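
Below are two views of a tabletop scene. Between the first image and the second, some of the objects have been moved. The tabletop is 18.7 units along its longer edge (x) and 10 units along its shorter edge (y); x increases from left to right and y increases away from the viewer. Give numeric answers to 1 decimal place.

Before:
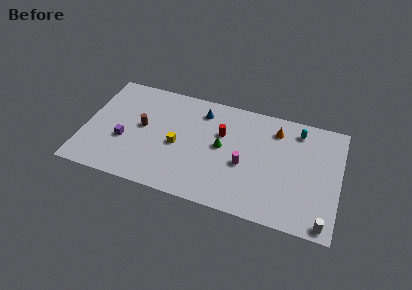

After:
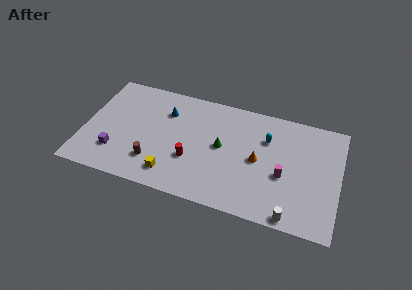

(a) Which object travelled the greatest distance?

the red cylinder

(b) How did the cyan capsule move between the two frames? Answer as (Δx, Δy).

(-2.2, -1.4)

From the two frames, the cyan capsule sits at roughly (15.5, 8.4) before and (13.3, 7.0) after.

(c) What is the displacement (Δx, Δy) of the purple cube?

(-0.5, -1.2)

The purple cube was at about (3.0, 3.8) and moved to about (2.5, 2.6).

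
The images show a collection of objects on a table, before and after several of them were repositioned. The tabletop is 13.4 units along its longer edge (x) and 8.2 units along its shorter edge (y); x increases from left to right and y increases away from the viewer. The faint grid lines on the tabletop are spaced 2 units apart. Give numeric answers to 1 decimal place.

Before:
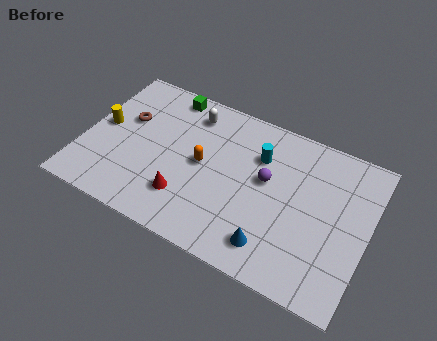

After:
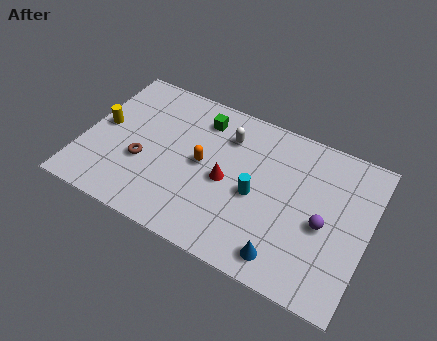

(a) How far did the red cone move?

2.4

The red cone was near (5.1, 2.1) before and (6.8, 3.8) after, so it travelled √(1.7² + 1.7²) ≈ 2.4 units.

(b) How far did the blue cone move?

0.7

The blue cone moved from about (9.3, 1.5) to (9.9, 1.2), a distance of √(0.6² + 0.3²) ≈ 0.7.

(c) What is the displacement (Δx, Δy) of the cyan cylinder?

(0.1, -2.1)

The cyan cylinder was at about (8.1, 5.8) and moved to about (8.2, 3.7).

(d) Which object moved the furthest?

the purple sphere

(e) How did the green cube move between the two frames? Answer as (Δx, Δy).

(1.7, -0.7)

From the two frames, the green cube sits at roughly (3.5, 7.3) before and (5.2, 6.6) after.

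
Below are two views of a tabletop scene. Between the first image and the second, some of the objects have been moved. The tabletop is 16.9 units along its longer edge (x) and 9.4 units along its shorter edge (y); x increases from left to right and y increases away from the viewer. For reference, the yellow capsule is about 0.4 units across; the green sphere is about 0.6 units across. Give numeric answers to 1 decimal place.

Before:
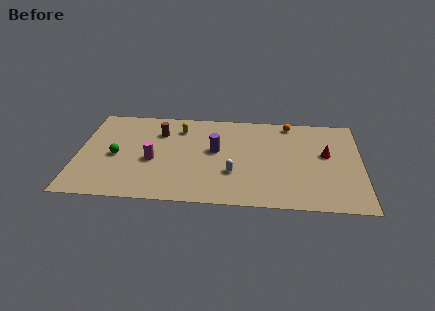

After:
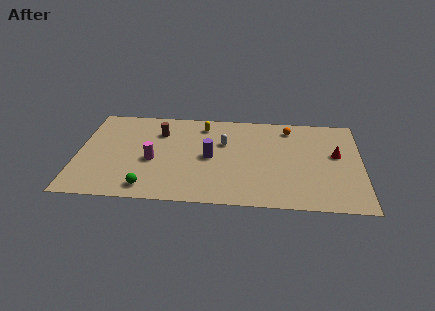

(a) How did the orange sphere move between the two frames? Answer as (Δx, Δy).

(0.0, -0.5)

From the two frames, the orange sphere sits at roughly (12.6, 8.4) before and (12.6, 7.9) after.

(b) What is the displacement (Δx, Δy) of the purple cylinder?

(-0.3, -0.7)

From the two frames, the purple cylinder sits at roughly (8.2, 5.3) before and (7.9, 4.6) after.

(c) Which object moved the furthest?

the green sphere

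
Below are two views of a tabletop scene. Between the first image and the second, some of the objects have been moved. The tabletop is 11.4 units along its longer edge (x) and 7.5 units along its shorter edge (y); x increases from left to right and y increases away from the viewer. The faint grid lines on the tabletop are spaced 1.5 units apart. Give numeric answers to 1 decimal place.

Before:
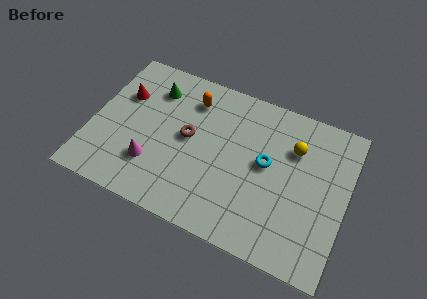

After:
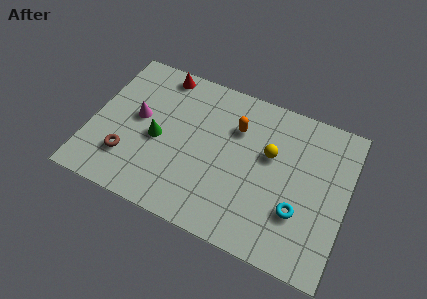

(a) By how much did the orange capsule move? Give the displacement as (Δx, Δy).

(2.1, -0.6)

The orange capsule was at about (4.2, 5.9) and moved to about (6.3, 5.3).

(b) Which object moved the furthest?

the brown torus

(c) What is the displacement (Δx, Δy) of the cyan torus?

(1.6, -1.7)

The cyan torus was at about (7.8, 4.1) and moved to about (9.4, 2.4).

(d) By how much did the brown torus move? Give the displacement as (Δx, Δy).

(-2.5, -2.0)

The brown torus started near (4.3, 4.0) and ended near (1.8, 2.0).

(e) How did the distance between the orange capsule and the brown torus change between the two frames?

+3.7

The distance was about 1.9 in the first image and 5.6 in the second, so they moved 3.7 units further apart.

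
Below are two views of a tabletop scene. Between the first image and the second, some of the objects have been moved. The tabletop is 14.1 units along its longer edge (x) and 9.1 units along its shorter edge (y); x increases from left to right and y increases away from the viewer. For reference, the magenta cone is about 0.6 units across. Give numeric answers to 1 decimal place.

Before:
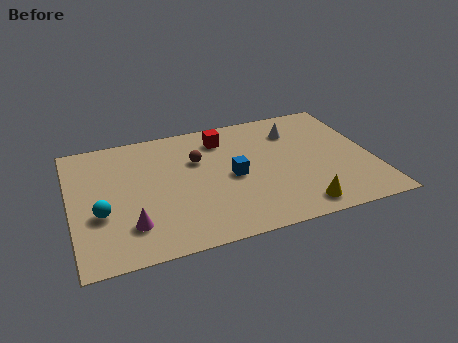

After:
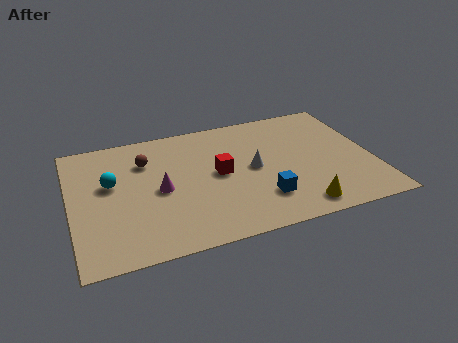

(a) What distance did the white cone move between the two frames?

3.2

From (10.7, 6.9) to (8.5, 4.6), the white cone covered √(2.2² + 2.3²) ≈ 3.2 units.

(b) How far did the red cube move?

2.6

From (7.3, 7.3) to (6.9, 4.7), the red cube covered √(0.4² + 2.6²) ≈ 2.6 units.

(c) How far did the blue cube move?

2.3

From (7.5, 4.3) to (8.7, 2.3), the blue cube covered √(1.2² + 2.0²) ≈ 2.3 units.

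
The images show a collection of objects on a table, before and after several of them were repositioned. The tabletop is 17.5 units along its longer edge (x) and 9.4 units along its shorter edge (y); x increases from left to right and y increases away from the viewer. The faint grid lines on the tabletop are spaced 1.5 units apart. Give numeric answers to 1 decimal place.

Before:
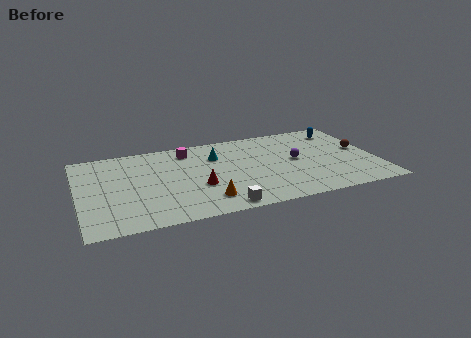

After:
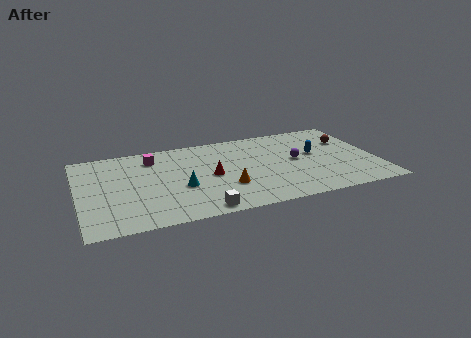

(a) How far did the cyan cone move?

3.8

The cyan cone was near (8.2, 6.7) before and (5.9, 3.7) after, so it travelled √(2.3² + 3.0²) ≈ 3.8 units.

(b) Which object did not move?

the purple sphere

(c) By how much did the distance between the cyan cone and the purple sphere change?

+2.1

They were about 4.9 units apart before and 7.0 after — 2.1 units further apart.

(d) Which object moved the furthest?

the cyan cone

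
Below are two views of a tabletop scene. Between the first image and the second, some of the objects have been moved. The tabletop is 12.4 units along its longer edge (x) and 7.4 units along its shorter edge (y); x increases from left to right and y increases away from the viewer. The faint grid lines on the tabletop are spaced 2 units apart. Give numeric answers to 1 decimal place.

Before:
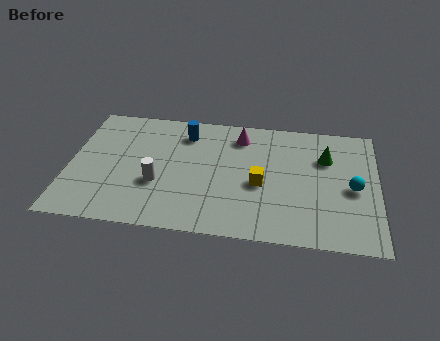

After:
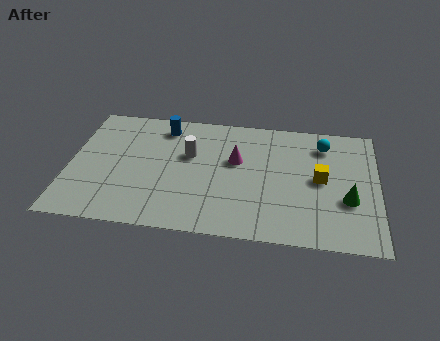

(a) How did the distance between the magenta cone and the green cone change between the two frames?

+1.2

Before: roughly 3.6 units apart; after: 4.8. That's 1.2 units further apart.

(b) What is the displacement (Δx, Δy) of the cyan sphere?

(-1.2, 2.5)

The cyan sphere started near (11.4, 3.4) and ended near (10.2, 5.9).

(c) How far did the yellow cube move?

2.5

The yellow cube moved from about (7.7, 3.2) to (10.1, 3.8), a distance of √(2.4² + 0.6²) ≈ 2.5.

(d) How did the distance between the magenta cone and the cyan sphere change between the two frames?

-1.5

The distance was about 5.3 in the first image and 3.8 in the second, so they moved 1.5 units closer together.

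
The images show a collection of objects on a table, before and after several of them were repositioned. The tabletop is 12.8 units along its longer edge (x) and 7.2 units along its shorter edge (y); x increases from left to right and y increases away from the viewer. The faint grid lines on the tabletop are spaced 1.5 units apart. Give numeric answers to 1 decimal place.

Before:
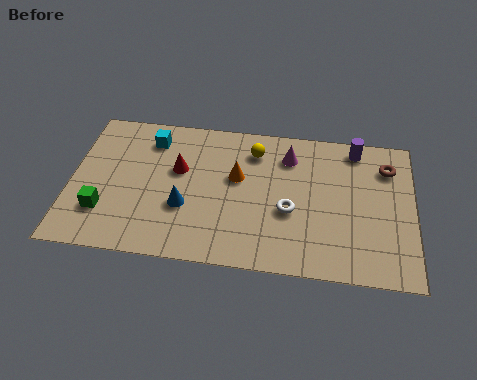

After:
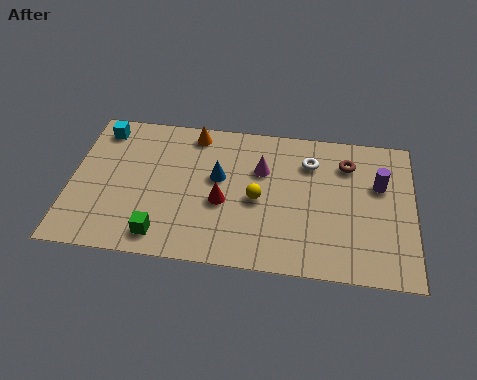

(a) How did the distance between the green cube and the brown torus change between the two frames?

-3.0

Before: roughly 11.1 units apart; after: 8.1. That's 3.0 units closer together.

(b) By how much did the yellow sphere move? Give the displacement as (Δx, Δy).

(0.2, -2.4)

The yellow sphere started near (6.8, 5.7) and ended near (7.0, 3.3).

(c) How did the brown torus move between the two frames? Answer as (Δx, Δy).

(-1.5, 0.0)

The brown torus started near (11.8, 5.5) and ended near (10.3, 5.5).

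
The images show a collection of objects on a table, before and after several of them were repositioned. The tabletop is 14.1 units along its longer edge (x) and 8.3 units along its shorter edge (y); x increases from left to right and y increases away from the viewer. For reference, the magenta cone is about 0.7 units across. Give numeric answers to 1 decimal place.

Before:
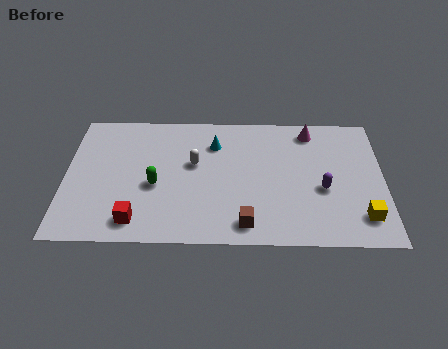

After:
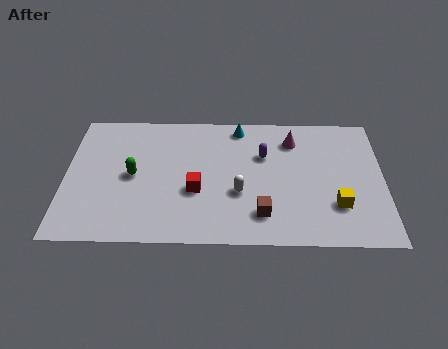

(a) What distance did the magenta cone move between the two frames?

1.0

From (10.9, 7.1) to (10.1, 6.5), the magenta cone covered √(0.8² + 0.6²) ≈ 1.0 units.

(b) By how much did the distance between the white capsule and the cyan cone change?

+2.6

Before: roughly 1.6 units apart; after: 4.2. That's 2.6 units further apart.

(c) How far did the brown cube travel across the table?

0.9

From (8.0, 1.2) to (8.7, 1.8), the brown cube covered √(0.7² + 0.6²) ≈ 0.9 units.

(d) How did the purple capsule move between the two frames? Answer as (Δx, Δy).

(-2.6, 2.1)

The purple capsule was at about (11.4, 3.4) and moved to about (8.8, 5.5).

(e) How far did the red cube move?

3.2

From (3.2, 1.3) to (5.8, 3.2), the red cube covered √(2.6² + 1.9²) ≈ 3.2 units.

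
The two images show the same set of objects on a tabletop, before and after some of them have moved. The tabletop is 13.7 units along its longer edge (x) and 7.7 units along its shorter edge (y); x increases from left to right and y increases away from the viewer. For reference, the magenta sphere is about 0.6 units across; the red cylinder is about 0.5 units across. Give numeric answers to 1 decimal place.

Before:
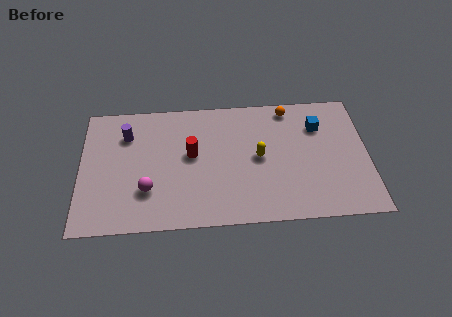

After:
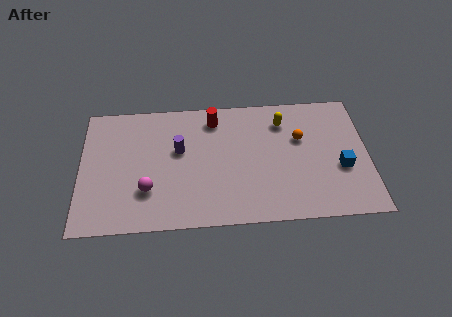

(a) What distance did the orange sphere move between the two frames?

2.0

The orange sphere was near (10.0, 6.8) before and (10.5, 4.9) after, so it travelled √(0.5² + 1.9²) ≈ 2.0 units.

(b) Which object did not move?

the magenta sphere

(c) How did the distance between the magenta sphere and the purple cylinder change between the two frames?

-0.8

They were about 3.5 units apart before and 2.7 after — 0.8 units closer together.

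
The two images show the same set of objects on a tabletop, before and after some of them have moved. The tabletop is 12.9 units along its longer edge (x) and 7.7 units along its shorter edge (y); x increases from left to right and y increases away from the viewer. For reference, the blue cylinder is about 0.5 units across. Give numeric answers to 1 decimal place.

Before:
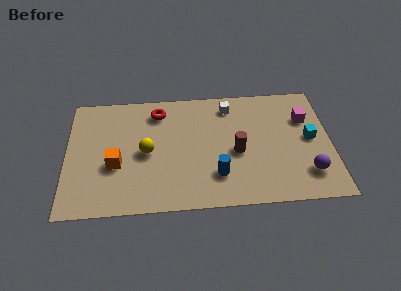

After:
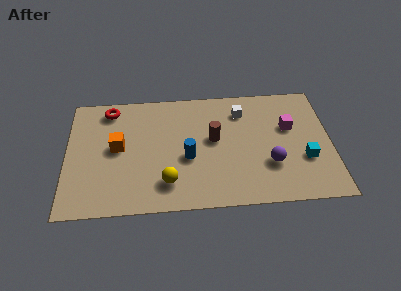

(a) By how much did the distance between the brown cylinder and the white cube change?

-0.8

They were about 3.0 units apart before and 2.2 after — 0.8 units closer together.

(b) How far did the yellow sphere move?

2.2

The yellow sphere was near (3.9, 3.7) before and (4.9, 1.7) after, so it travelled √(1.0² + 2.0²) ≈ 2.2 units.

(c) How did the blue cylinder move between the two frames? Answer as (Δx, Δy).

(-1.4, 1.2)

From the two frames, the blue cylinder sits at roughly (7.3, 2.0) before and (5.9, 3.2) after.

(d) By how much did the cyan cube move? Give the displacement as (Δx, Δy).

(-0.3, -1.3)

From the two frames, the cyan cube sits at roughly (11.9, 4.0) before and (11.6, 2.7) after.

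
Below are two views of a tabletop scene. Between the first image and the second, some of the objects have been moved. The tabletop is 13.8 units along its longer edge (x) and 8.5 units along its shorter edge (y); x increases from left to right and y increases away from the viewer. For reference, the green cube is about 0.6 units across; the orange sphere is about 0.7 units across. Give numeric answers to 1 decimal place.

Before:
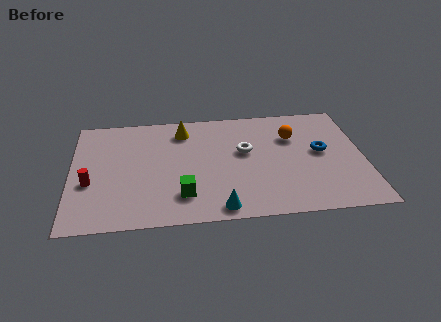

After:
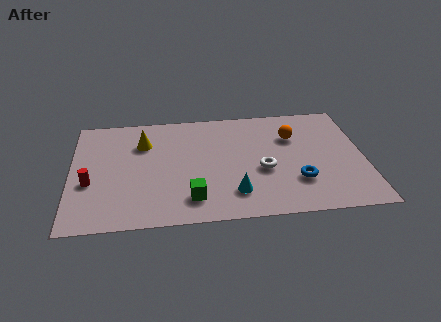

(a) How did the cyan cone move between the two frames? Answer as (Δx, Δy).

(0.7, 1.0)

From the two frames, the cyan cone sits at roughly (6.9, 0.9) before and (7.6, 1.9) after.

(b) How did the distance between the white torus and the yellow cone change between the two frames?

+2.7

They were about 3.5 units apart before and 6.2 after — 2.7 units further apart.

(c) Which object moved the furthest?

the blue torus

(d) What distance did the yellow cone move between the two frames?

2.1

The yellow cone moved from about (5.3, 6.9) to (3.4, 6.1), a distance of √(1.9² + 0.8²) ≈ 2.1.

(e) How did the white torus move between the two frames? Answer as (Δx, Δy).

(0.8, -1.5)

The white torus started near (8.2, 5.0) and ended near (9.0, 3.5).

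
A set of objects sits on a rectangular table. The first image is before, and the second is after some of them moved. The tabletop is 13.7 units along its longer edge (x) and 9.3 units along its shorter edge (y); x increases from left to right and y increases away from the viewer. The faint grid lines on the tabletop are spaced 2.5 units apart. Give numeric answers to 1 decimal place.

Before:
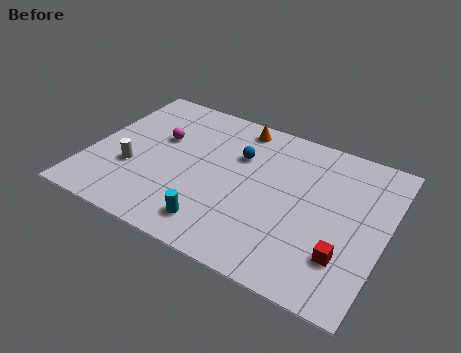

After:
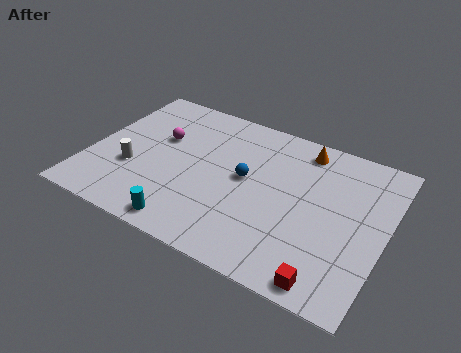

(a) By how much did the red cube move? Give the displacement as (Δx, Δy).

(-0.5, -1.6)

The red cube started near (12.1, 2.5) and ended near (11.6, 0.9).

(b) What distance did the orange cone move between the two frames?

3.1

From (6.4, 8.2) to (9.5, 8.0), the orange cone covered √(3.1² + 0.2²) ≈ 3.1 units.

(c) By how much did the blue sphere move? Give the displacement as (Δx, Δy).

(0.5, -1.3)

The blue sphere started near (6.7, 6.3) and ended near (7.2, 5.0).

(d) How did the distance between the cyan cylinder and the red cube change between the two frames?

+0.6

Before: roughly 5.9 units apart; after: 6.5. That's 0.6 units further apart.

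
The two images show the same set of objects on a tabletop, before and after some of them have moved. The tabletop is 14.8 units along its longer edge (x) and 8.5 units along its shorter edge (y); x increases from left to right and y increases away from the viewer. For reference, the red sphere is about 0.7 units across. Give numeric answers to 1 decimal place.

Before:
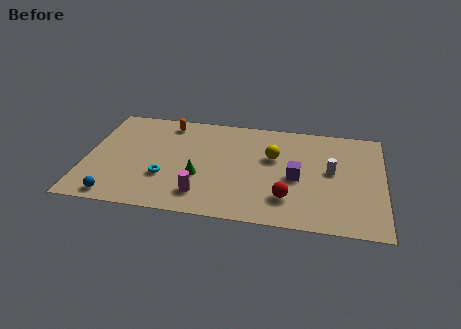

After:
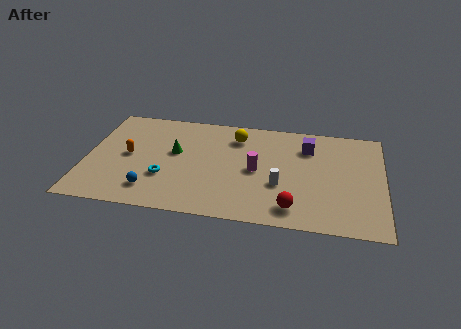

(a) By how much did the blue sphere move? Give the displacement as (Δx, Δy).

(1.7, 0.8)

From the two frames, the blue sphere sits at roughly (1.7, 0.9) before and (3.4, 1.7) after.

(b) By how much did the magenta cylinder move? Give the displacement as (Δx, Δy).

(2.6, 2.4)

The magenta cylinder was at about (5.9, 1.7) and moved to about (8.5, 4.1).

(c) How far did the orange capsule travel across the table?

3.5

The orange capsule was near (3.9, 7.3) before and (2.1, 4.3) after, so it travelled √(1.8² + 3.0²) ≈ 3.5 units.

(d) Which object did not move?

the cyan torus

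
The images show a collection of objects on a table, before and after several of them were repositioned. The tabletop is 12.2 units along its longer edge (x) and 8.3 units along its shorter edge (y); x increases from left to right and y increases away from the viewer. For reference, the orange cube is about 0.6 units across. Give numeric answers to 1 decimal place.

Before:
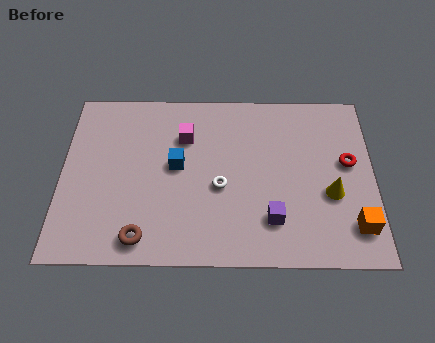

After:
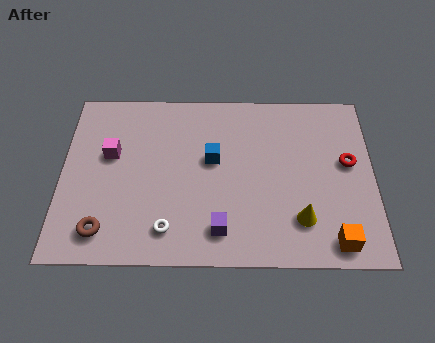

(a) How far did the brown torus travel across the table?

1.5

The brown torus was near (3.2, 1.1) before and (1.7, 1.4) after, so it travelled √(1.5² + 0.3²) ≈ 1.5 units.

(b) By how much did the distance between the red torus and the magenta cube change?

+2.8

They were about 6.5 units apart before and 9.3 after — 2.8 units further apart.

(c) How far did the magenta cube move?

3.0

From (4.8, 5.9) to (1.9, 5.0), the magenta cube covered √(2.9² + 0.9²) ≈ 3.0 units.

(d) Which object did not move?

the red torus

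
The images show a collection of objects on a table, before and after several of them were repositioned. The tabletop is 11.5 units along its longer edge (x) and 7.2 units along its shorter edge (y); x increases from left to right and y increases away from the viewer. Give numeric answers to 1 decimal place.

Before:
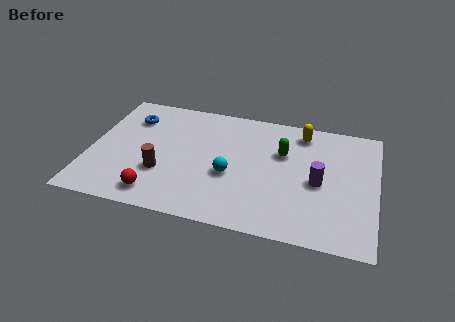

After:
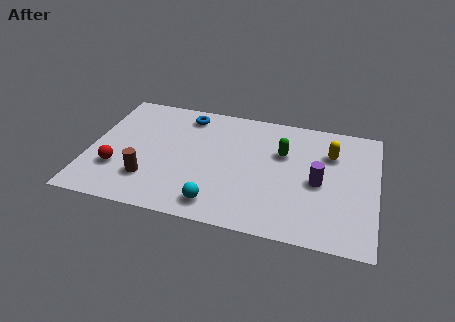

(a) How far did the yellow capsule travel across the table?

1.6

The yellow capsule moved from about (8.4, 6.1) to (9.6, 5.1), a distance of √(1.2² + 1.0²) ≈ 1.6.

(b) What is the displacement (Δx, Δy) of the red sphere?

(-1.7, 1.1)

The red sphere was at about (2.9, 1.1) and moved to about (1.2, 2.2).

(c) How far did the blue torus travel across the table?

2.3

The blue torus moved from about (1.5, 5.4) to (3.7, 6.1), a distance of √(2.2² + 0.7²) ≈ 2.3.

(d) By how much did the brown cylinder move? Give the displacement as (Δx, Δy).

(-0.5, -0.5)

From the two frames, the brown cylinder sits at roughly (3.0, 2.4) before and (2.5, 1.9) after.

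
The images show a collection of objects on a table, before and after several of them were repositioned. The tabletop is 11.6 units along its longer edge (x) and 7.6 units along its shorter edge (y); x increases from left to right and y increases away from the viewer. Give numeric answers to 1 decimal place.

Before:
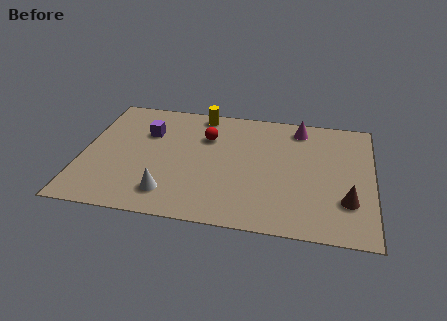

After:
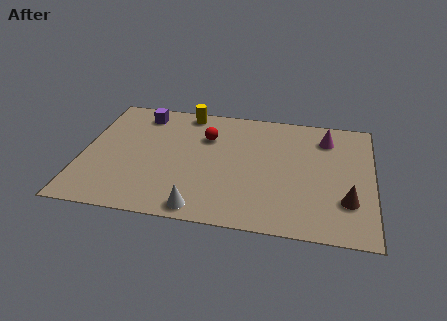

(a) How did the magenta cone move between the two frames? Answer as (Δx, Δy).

(1.1, -0.5)

The magenta cone was at about (8.6, 6.5) and moved to about (9.7, 6.0).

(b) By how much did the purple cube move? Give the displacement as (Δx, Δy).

(-0.3, 1.2)

The purple cube started near (2.5, 5.2) and ended near (2.2, 6.4).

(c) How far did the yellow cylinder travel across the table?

0.6

From (4.6, 6.8) to (4.0, 6.8), the yellow cylinder covered √(0.6² + 0.0²) ≈ 0.6 units.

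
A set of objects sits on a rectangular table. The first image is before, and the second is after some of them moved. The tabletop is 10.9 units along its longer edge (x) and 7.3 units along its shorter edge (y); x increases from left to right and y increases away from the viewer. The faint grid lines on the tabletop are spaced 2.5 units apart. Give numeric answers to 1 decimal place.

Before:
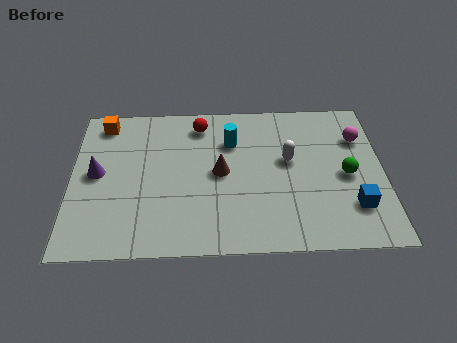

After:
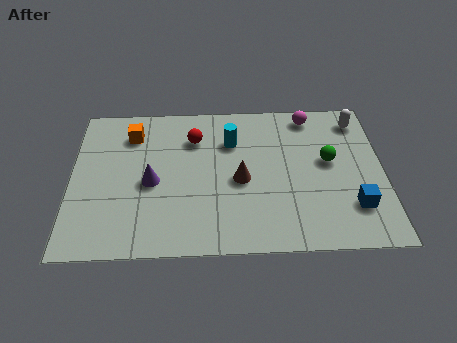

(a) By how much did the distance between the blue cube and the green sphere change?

+0.8

They were about 1.5 units apart before and 2.3 after — 0.8 units further apart.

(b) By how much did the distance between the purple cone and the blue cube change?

-2.0

They were about 9.1 units apart before and 7.1 after — 2.0 units closer together.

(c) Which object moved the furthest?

the white capsule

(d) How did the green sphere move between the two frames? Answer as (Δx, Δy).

(-0.6, 0.7)

The green sphere started near (9.6, 3.4) and ended near (9.0, 4.1).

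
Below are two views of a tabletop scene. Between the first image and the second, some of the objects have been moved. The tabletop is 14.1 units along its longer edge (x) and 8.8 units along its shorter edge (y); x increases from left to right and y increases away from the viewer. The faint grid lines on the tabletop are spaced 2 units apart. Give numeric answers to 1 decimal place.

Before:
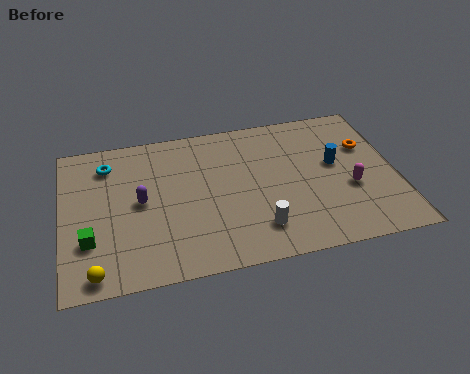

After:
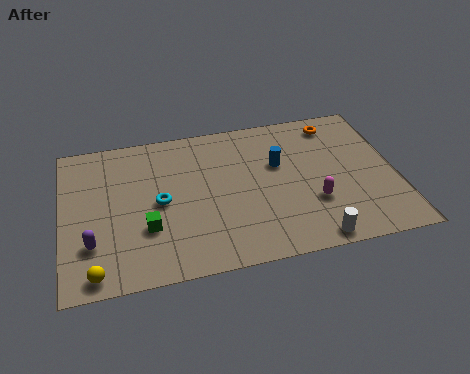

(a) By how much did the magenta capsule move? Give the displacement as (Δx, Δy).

(-1.6, -0.5)

The magenta capsule started near (12.1, 3.4) and ended near (10.5, 2.9).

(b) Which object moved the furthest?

the cyan torus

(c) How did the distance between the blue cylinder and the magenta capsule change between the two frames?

+1.2

Before: roughly 1.7 units apart; after: 2.9. That's 1.2 units further apart.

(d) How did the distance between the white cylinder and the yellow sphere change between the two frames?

+2.1

Before: roughly 6.9 units apart; after: 9.0. That's 2.1 units further apart.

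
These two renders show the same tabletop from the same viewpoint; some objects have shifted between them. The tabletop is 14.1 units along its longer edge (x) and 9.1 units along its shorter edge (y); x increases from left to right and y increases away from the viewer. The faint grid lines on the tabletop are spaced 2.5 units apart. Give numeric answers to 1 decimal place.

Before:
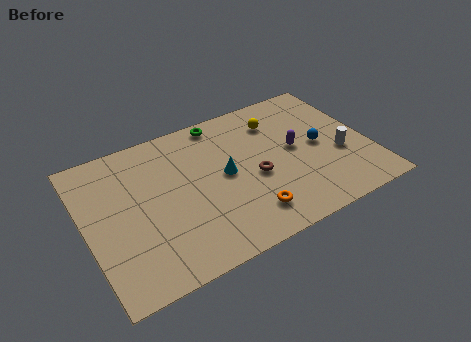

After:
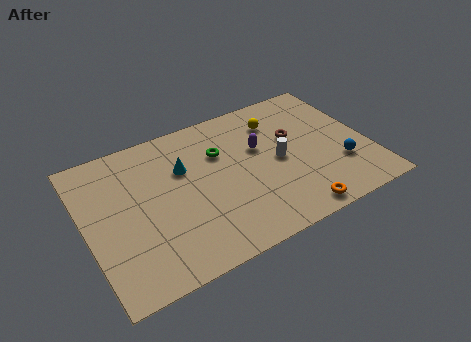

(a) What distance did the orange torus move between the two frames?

2.4

The orange torus was near (7.6, 1.8) before and (9.8, 0.9) after, so it travelled √(2.2² + 0.9²) ≈ 2.4 units.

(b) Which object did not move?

the yellow sphere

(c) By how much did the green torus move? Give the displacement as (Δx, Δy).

(-0.3, -2.0)

From the two frames, the green torus sits at roughly (7.2, 8.2) before and (6.9, 6.2) after.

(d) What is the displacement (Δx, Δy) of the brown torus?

(2.3, 1.7)

The brown torus was at about (8.3, 3.9) and moved to about (10.6, 5.6).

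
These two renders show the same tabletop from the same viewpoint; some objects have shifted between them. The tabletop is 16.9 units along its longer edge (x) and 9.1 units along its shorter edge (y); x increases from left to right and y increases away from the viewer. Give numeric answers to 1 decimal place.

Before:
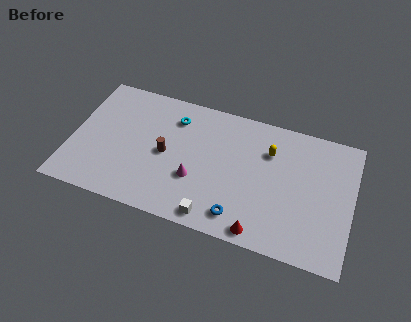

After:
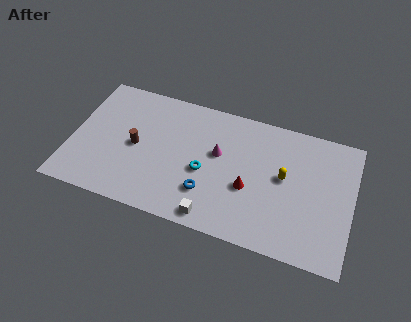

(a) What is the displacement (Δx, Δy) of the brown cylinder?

(-1.8, 0.0)

The brown cylinder started near (5.7, 4.4) and ended near (3.9, 4.4).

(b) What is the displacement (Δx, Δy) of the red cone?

(-0.9, 2.7)

From the two frames, the red cone sits at roughly (11.7, 0.9) before and (10.8, 3.6) after.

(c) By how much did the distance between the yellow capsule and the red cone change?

-3.2

They were about 5.6 units apart before and 2.4 after — 3.2 units closer together.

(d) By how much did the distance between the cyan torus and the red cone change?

-5.7

The distance was about 8.4 in the first image and 2.7 in the second, so they moved 5.7 units closer together.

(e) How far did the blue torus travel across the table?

2.2

From (10.4, 1.5) to (8.4, 2.5), the blue torus covered √(2.0² + 1.0²) ≈ 2.2 units.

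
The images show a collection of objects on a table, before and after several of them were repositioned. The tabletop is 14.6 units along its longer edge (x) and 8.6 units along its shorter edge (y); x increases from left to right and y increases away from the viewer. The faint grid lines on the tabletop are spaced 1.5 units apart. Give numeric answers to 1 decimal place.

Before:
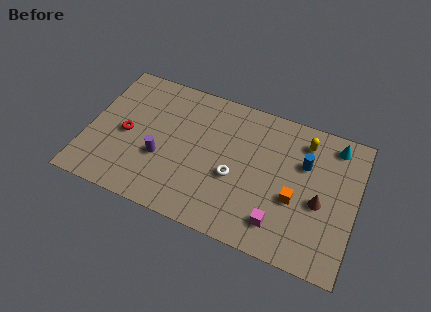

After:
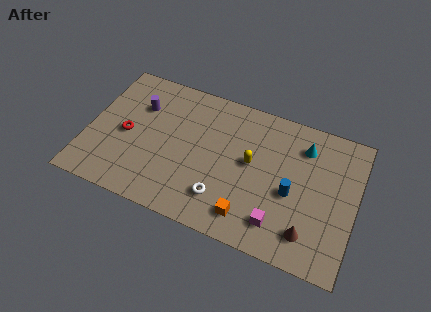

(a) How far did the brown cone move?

2.0

From (12.7, 3.7) to (12.3, 1.7), the brown cone covered √(0.4² + 2.0²) ≈ 2.0 units.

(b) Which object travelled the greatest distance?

the yellow capsule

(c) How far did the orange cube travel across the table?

3.0

The orange cube was near (11.4, 3.4) before and (9.1, 1.5) after, so it travelled √(2.3² + 1.9²) ≈ 3.0 units.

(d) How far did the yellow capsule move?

3.5

From (11.6, 7.0) to (8.9, 4.7), the yellow capsule covered √(2.7² + 2.3²) ≈ 3.5 units.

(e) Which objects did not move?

the magenta cube and the red torus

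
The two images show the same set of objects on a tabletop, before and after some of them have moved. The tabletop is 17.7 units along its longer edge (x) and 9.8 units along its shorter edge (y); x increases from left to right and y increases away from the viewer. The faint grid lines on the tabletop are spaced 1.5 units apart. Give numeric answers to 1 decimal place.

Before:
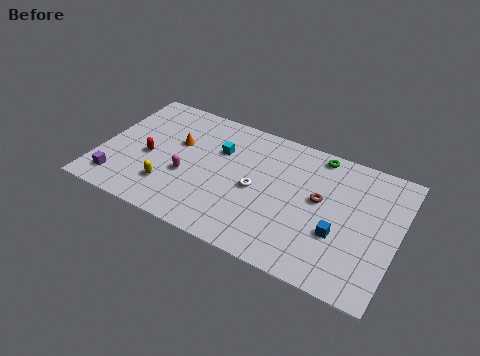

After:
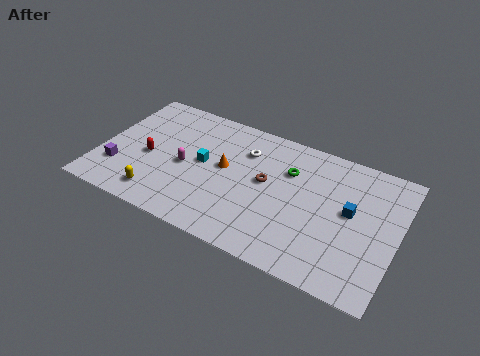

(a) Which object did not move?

the red capsule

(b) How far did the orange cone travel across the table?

3.1

From (4.4, 6.1) to (7.4, 5.4), the orange cone covered √(3.0² + 0.7²) ≈ 3.1 units.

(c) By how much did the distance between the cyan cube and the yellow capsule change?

-0.6

They were about 4.8 units apart before and 4.2 after — 0.6 units closer together.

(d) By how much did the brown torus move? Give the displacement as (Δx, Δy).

(-3.2, -0.1)

From the two frames, the brown torus sits at roughly (13.1, 5.5) before and (9.9, 5.4) after.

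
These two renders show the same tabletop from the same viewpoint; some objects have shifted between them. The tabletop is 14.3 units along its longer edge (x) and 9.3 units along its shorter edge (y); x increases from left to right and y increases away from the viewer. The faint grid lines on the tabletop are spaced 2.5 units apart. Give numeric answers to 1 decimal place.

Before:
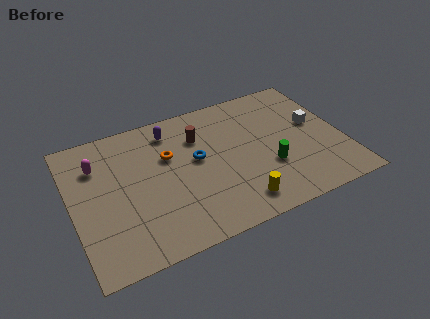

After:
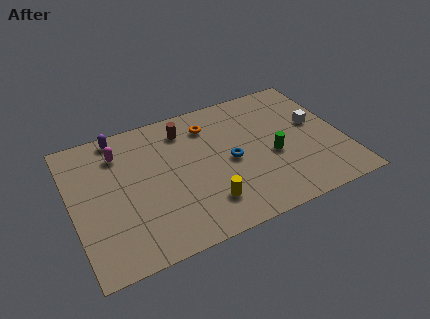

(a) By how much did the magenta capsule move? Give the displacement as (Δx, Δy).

(1.2, 0.4)

From the two frames, the magenta capsule sits at roughly (1.5, 6.8) before and (2.7, 7.2) after.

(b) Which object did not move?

the white cube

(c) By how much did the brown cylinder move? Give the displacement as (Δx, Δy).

(-0.7, 0.8)

From the two frames, the brown cylinder sits at roughly (6.9, 6.7) before and (6.2, 7.5) after.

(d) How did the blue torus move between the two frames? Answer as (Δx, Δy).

(1.7, -0.8)

From the two frames, the blue torus sits at roughly (6.6, 5.2) before and (8.3, 4.4) after.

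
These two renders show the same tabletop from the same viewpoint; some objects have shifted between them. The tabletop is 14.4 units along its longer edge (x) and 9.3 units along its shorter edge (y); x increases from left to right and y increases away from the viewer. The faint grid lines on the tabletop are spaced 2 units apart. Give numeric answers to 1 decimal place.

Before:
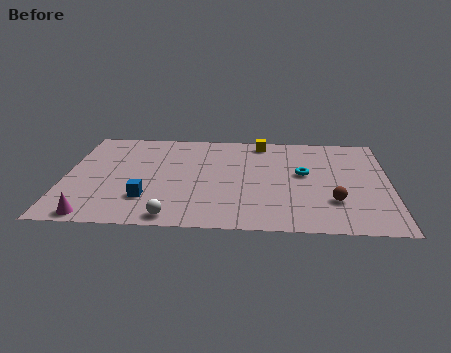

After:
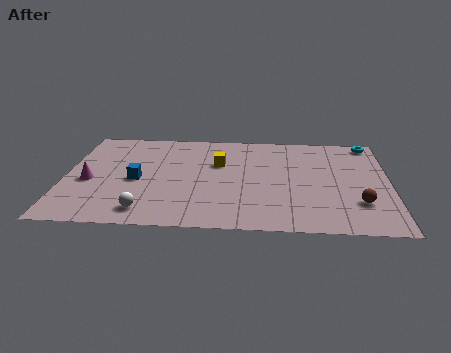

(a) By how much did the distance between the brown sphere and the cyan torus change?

+3.0

They were about 2.8 units apart before and 5.8 after — 3.0 units further apart.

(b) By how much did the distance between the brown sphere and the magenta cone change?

+1.4

Before: roughly 10.6 units apart; after: 12.0. That's 1.4 units further apart.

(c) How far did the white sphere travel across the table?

1.3

From (4.9, 0.9) to (3.7, 1.4), the white sphere covered √(1.2² + 0.5²) ≈ 1.3 units.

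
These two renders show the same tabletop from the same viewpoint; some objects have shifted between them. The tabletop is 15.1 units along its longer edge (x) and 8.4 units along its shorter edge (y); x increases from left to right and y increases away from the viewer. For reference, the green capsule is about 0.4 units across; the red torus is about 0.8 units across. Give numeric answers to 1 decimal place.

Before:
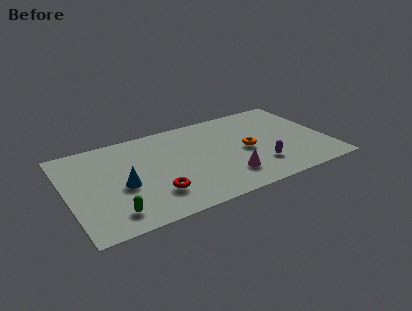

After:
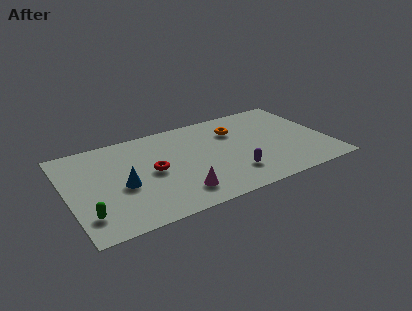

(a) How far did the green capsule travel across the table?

1.5

The green capsule moved from about (2.3, 1.5) to (0.9, 1.9), a distance of √(1.4² + 0.4²) ≈ 1.5.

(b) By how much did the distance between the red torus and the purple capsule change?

-1.2

The distance was about 6.1 in the first image and 4.9 in the second, so they moved 1.2 units closer together.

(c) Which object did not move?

the blue cone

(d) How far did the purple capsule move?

1.6

From (10.9, 2.2) to (9.3, 2.1), the purple capsule covered √(1.6² + 0.1²) ≈ 1.6 units.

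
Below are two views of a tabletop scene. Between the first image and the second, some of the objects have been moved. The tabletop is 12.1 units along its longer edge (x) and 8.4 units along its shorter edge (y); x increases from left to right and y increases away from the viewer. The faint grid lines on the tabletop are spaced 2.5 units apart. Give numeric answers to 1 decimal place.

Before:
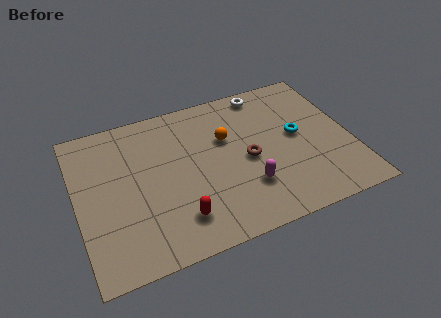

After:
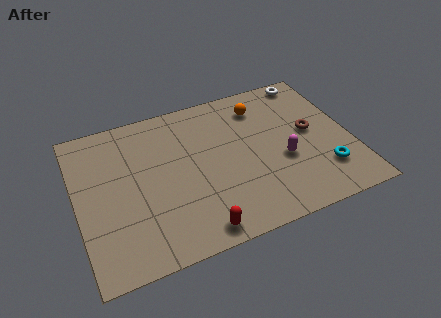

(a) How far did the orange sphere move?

2.1

The orange sphere was near (6.7, 5.4) before and (8.4, 6.7) after, so it travelled √(1.7² + 1.3²) ≈ 2.1 units.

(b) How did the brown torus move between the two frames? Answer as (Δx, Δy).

(2.9, 0.6)

The brown torus started near (7.5, 3.9) and ended near (10.4, 4.5).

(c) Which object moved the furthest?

the brown torus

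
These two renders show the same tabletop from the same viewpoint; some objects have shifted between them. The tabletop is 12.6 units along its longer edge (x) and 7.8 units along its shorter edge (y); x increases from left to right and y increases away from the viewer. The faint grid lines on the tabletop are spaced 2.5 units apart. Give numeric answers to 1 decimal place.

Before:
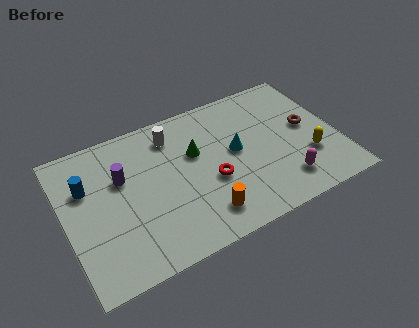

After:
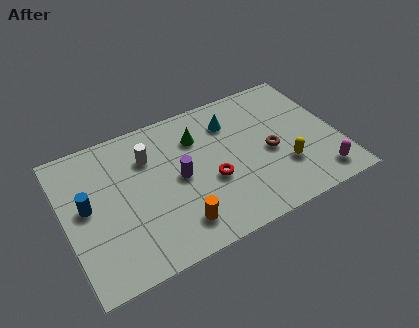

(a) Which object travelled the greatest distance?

the purple cylinder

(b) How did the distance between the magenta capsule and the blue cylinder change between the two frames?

+1.4

They were about 9.4 units apart before and 10.8 after — 1.4 units further apart.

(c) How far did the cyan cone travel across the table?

1.7

The cyan cone moved from about (7.9, 4.2) to (7.9, 5.9), a distance of √(0.0² + 1.7²) ≈ 1.7.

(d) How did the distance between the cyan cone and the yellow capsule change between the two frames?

+0.4

Before: roughly 3.6 units apart; after: 4.0. That's 0.4 units further apart.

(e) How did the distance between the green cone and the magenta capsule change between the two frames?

+1.8

The distance was about 5.0 in the first image and 6.8 in the second, so they moved 1.8 units further apart.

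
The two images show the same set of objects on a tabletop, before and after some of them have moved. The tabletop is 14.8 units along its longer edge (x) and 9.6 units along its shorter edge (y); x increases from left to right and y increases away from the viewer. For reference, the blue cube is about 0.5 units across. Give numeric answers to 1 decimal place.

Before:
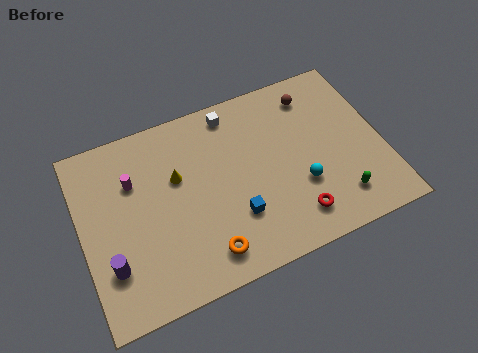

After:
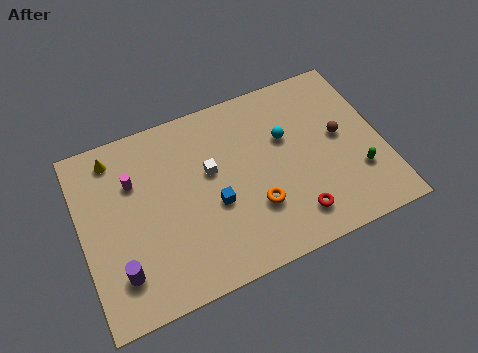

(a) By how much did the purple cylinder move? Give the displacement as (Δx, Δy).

(0.4, -0.5)

The purple cylinder was at about (1.2, 2.7) and moved to about (1.6, 2.2).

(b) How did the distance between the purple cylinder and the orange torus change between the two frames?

+2.1

The distance was about 4.6 in the first image and 6.7 in the second, so they moved 2.1 units further apart.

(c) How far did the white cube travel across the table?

3.0

The white cube was near (7.8, 8.4) before and (6.4, 5.7) after, so it travelled √(1.4² + 2.7²) ≈ 3.0 units.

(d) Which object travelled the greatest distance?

the yellow cone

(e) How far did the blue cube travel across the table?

1.3

From (7.3, 2.9) to (6.4, 3.9), the blue cube covered √(0.9² + 1.0²) ≈ 1.3 units.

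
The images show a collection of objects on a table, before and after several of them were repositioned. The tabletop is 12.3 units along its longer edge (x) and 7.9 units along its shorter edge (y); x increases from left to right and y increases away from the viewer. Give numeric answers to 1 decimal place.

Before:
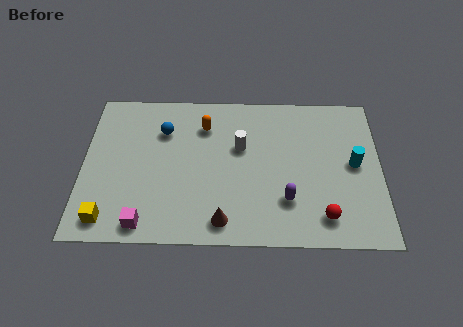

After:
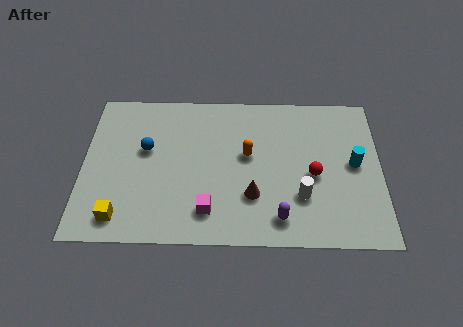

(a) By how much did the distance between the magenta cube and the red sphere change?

-2.6

Before: roughly 7.3 units apart; after: 4.7. That's 2.6 units closer together.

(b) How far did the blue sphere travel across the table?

1.2

From (3.3, 5.7) to (2.6, 4.7), the blue sphere covered √(0.7² + 1.0²) ≈ 1.2 units.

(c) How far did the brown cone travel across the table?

1.8

The brown cone was near (5.8, 1.1) before and (7.0, 2.4) after, so it travelled √(1.2² + 1.3²) ≈ 1.8 units.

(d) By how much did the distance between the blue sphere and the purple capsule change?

+0.3

The distance was about 6.2 in the first image and 6.5 in the second, so they moved 0.3 units further apart.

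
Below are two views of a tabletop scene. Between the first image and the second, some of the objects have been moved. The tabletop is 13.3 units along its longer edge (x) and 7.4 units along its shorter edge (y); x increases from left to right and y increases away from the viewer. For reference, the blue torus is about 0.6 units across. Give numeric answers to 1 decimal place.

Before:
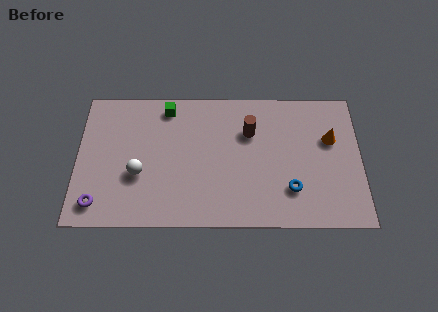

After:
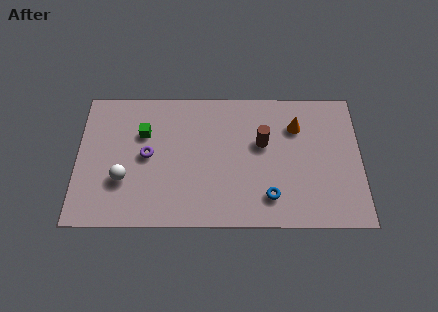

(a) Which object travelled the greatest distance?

the purple torus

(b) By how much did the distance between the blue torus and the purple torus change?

-2.9

Before: roughly 9.0 units apart; after: 6.1. That's 2.9 units closer together.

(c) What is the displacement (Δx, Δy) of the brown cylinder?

(0.6, -0.6)

The brown cylinder started near (8.1, 5.1) and ended near (8.7, 4.5).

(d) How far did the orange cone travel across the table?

1.7

The orange cone moved from about (11.9, 4.7) to (10.3, 5.4), a distance of √(1.6² + 0.7²) ≈ 1.7.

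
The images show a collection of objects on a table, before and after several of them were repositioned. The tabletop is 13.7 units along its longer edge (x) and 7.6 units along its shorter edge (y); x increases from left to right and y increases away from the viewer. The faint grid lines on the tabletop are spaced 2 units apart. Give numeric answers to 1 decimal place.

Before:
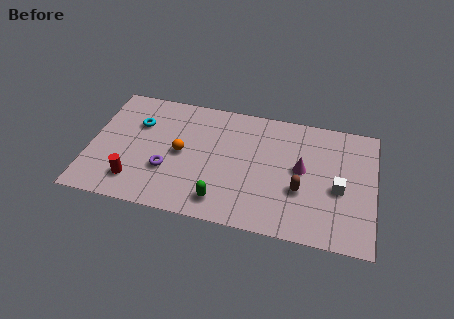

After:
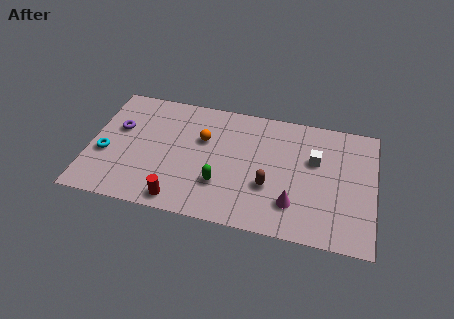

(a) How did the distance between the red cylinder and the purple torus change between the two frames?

+3.2

They were about 1.8 units apart before and 5.0 after — 3.2 units further apart.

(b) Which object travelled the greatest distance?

the purple torus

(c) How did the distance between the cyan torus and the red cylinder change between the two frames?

+0.7

Before: roughly 3.6 units apart; after: 4.3. That's 0.7 units further apart.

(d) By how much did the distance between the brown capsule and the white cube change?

+1.1

The distance was about 1.9 in the first image and 3.0 in the second, so they moved 1.1 units further apart.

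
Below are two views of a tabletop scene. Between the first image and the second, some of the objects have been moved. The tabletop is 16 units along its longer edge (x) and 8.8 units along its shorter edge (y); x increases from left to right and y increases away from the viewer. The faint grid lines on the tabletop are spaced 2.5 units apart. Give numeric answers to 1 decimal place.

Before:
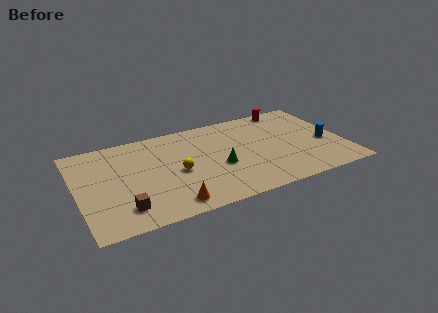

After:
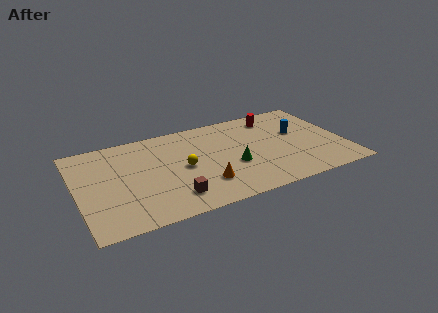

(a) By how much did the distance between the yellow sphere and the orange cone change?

-0.7

The distance was about 2.9 in the first image and 2.2 in the second, so they moved 0.7 units closer together.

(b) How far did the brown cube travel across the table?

2.9

The brown cube was near (2.5, 1.8) before and (5.4, 1.8) after, so it travelled √(2.9² + 0.0²) ≈ 2.9 units.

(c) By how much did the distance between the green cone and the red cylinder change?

-1.6

Before: roughly 6.5 units apart; after: 4.9. That's 1.6 units closer together.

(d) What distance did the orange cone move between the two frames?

2.4

From (5.2, 1.2) to (7.3, 2.3), the orange cone covered √(2.1² + 1.1²) ≈ 2.4 units.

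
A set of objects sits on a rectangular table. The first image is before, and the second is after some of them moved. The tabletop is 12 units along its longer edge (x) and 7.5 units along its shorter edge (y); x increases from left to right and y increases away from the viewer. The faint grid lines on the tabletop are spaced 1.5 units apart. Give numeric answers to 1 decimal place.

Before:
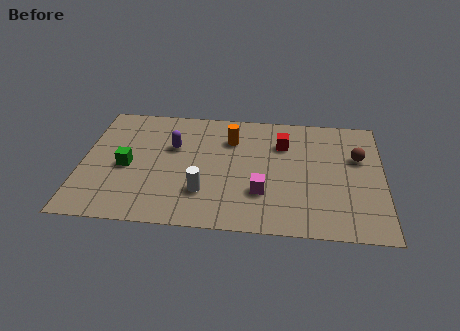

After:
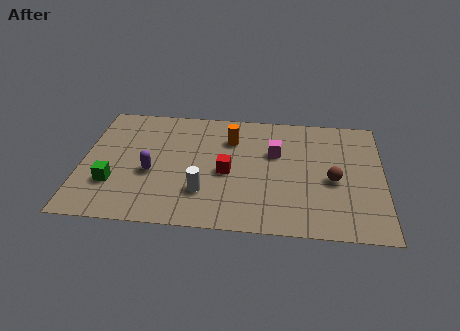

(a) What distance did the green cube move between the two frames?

1.2

The green cube moved from about (1.8, 3.4) to (1.3, 2.3), a distance of √(0.5² + 1.1²) ≈ 1.2.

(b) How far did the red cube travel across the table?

3.0

From (8.0, 5.4) to (5.8, 3.4), the red cube covered √(2.2² + 2.0²) ≈ 3.0 units.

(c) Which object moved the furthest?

the red cube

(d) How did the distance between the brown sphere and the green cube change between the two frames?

-0.5

Before: roughly 9.3 units apart; after: 8.8. That's 0.5 units closer together.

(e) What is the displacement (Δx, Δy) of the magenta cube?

(0.5, 2.5)

The magenta cube started near (7.2, 2.3) and ended near (7.7, 4.8).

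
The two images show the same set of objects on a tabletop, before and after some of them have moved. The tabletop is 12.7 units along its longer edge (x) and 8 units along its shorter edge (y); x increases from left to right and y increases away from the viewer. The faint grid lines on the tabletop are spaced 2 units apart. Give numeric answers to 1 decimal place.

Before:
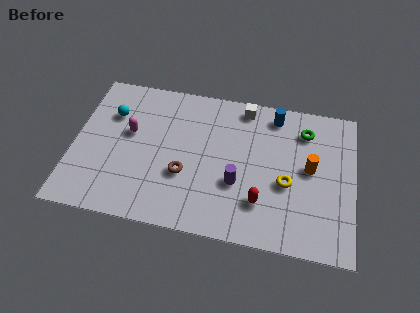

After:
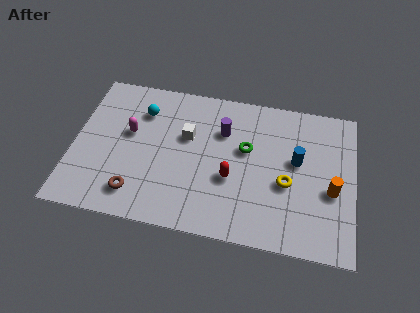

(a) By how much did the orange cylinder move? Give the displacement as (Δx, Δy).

(1.0, -1.0)

The orange cylinder started near (10.7, 4.3) and ended near (11.7, 3.3).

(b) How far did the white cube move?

3.3

The white cube moved from about (7.6, 7.1) to (5.1, 5.0), a distance of √(2.5² + 2.1²) ≈ 3.3.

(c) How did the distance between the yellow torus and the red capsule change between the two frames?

+0.9

Before: roughly 1.6 units apart; after: 2.5. That's 0.9 units further apart.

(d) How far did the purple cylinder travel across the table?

2.8

The purple cylinder moved from about (7.5, 2.9) to (6.7, 5.6), a distance of √(0.8² + 2.7²) ≈ 2.8.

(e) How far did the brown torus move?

2.5

The brown torus was near (5.1, 2.9) before and (3.0, 1.5) after, so it travelled √(2.1² + 1.4²) ≈ 2.5 units.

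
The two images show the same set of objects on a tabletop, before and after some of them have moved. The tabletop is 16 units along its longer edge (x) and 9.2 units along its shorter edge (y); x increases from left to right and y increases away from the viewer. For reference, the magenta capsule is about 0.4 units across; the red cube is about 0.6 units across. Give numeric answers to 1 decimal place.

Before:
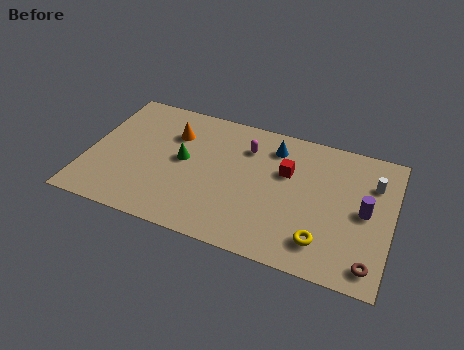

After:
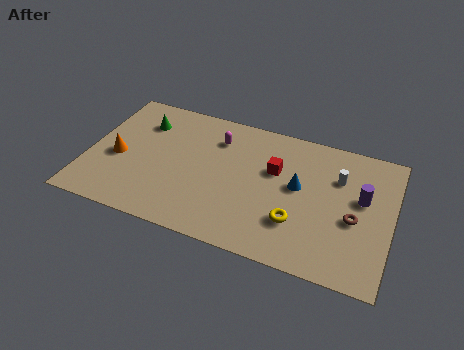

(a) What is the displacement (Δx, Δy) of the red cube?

(-0.6, -0.1)

From the two frames, the red cube sits at roughly (10.4, 5.9) before and (9.8, 5.8) after.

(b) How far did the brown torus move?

2.8

From (15.1, 1.3) to (14.1, 3.9), the brown torus covered √(1.0² + 2.6²) ≈ 2.8 units.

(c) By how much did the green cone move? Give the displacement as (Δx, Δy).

(-2.4, 2.0)

The green cone was at about (5.0, 4.9) and moved to about (2.6, 6.9).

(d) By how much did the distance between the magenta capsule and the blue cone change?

+3.4

Before: roughly 1.5 units apart; after: 4.9. That's 3.4 units further apart.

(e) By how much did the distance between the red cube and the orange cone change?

+2.3

They were about 6.1 units apart before and 8.4 after — 2.3 units further apart.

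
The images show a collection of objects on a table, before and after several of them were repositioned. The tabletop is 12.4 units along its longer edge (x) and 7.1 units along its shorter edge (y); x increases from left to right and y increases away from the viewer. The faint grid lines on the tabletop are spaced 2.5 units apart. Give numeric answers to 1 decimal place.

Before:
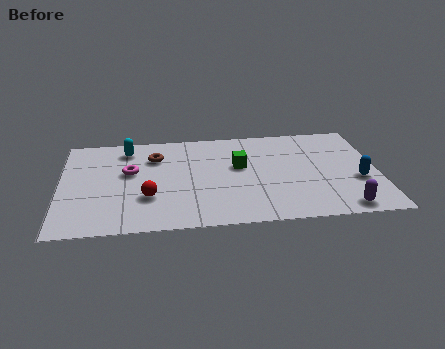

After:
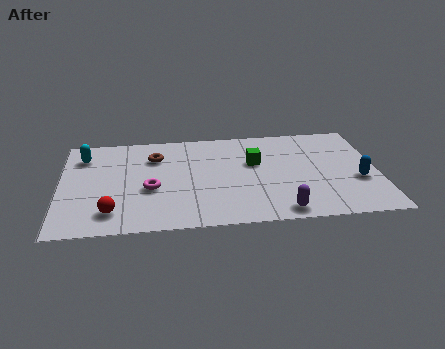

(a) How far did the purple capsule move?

2.4

The purple capsule was near (10.9, 0.8) before and (8.5, 0.8) after, so it travelled √(2.4² + 0.0²) ≈ 2.4 units.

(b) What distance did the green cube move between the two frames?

0.6

The green cube moved from about (7.0, 4.2) to (7.6, 4.4), a distance of √(0.6² + 0.2²) ≈ 0.6.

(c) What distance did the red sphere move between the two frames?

1.7

From (3.4, 2.3) to (2.0, 1.4), the red sphere covered √(1.4² + 0.9²) ≈ 1.7 units.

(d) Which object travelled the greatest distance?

the purple capsule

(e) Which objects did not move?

the brown torus and the blue capsule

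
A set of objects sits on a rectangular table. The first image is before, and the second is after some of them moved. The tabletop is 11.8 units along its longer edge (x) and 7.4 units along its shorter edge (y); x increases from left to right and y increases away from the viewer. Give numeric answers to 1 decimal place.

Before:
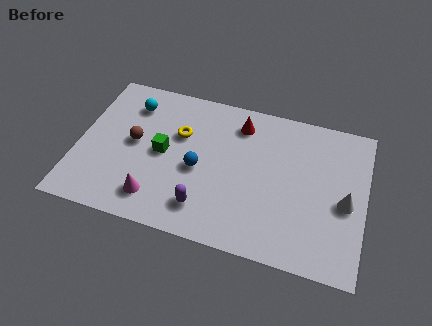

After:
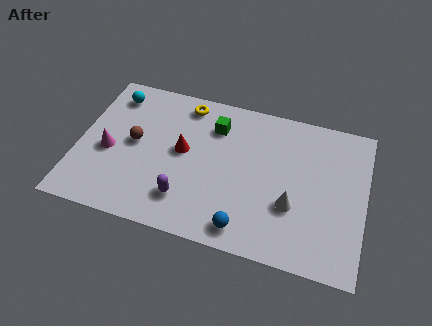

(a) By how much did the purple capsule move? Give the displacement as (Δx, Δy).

(-0.8, 0.2)

The purple capsule was at about (5.4, 1.5) and moved to about (4.6, 1.7).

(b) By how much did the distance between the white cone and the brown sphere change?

-2.0

They were about 8.7 units apart before and 6.7 after — 2.0 units closer together.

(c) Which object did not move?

the brown sphere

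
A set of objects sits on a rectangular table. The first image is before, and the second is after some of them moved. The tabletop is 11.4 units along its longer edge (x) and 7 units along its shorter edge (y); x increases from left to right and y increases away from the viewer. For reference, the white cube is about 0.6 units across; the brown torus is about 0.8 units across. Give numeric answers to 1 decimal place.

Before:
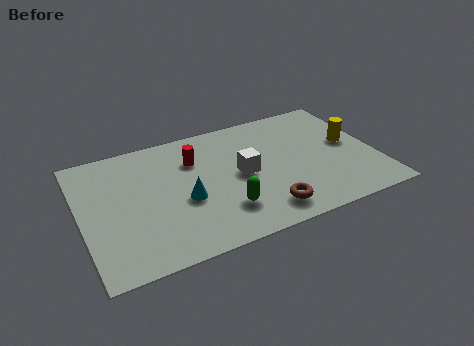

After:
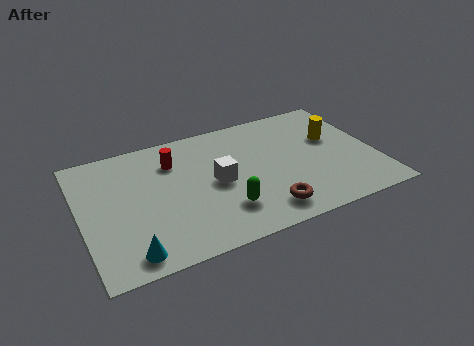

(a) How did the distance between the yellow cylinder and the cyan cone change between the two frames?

+2.3

Before: roughly 6.7 units apart; after: 9.0. That's 2.3 units further apart.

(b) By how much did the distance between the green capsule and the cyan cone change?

+2.0

Before: roughly 1.8 units apart; after: 3.8. That's 2.0 units further apart.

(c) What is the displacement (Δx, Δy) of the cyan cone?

(-2.3, -2.0)

From the two frames, the cyan cone sits at roughly (3.9, 2.9) before and (1.6, 0.9) after.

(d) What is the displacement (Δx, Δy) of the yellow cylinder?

(-0.6, 0.5)

From the two frames, the yellow cylinder sits at roughly (10.5, 3.8) before and (9.9, 4.3) after.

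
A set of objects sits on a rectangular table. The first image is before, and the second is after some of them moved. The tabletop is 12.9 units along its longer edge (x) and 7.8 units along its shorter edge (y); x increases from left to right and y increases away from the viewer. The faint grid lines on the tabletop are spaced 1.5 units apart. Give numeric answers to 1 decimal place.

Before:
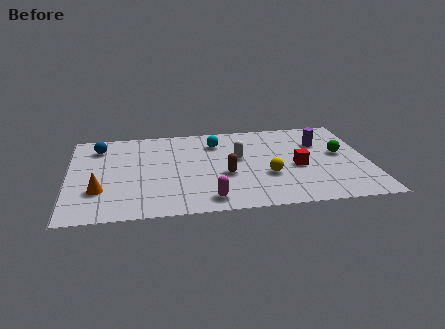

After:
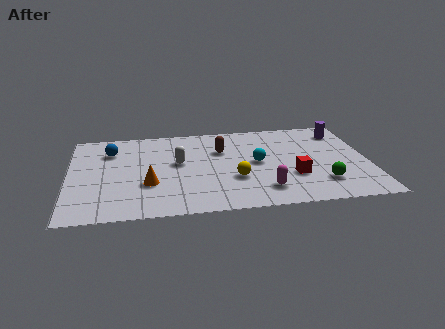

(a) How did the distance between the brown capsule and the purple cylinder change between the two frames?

+0.6

Before: roughly 4.8 units apart; after: 5.4. That's 0.6 units further apart.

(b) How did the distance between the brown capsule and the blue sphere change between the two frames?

-1.4

The distance was about 6.2 in the first image and 4.8 in the second, so they moved 1.4 units closer together.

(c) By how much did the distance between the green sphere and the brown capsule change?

+0.3

Before: roughly 5.1 units apart; after: 5.4. That's 0.3 units further apart.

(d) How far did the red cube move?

0.8

The red cube was near (9.8, 3.4) before and (9.6, 2.6) after, so it travelled √(0.2² + 0.8²) ≈ 0.8 units.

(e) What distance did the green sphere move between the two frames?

2.6

The green sphere was near (11.7, 4.3) before and (10.8, 1.9) after, so it travelled √(0.9² + 2.4²) ≈ 2.6 units.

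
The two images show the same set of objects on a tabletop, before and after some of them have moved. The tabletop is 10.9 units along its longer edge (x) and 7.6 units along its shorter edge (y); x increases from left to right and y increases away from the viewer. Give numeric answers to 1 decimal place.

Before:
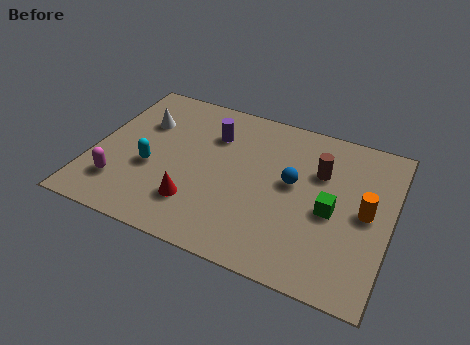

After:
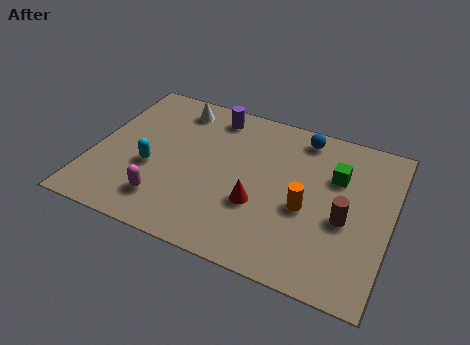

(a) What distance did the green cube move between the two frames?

1.7

The green cube moved from about (8.8, 3.4) to (8.8, 5.1), a distance of √(0.0² + 1.7²) ≈ 1.7.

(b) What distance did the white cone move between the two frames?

1.6

The white cone moved from about (1.6, 5.2) to (2.7, 6.4), a distance of √(1.1² + 1.2²) ≈ 1.6.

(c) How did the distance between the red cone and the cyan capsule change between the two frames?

+1.9

Before: roughly 2.1 units apart; after: 4.0. That's 1.9 units further apart.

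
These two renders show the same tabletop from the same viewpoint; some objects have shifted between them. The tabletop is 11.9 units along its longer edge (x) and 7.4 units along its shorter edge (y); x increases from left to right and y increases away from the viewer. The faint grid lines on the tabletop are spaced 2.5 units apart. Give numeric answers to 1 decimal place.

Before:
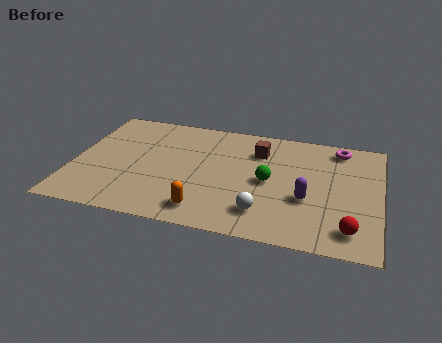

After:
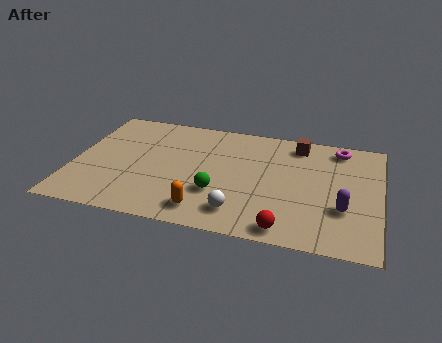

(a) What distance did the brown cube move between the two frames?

1.7

From (7.1, 5.5) to (8.6, 6.3), the brown cube covered √(1.5² + 0.8²) ≈ 1.7 units.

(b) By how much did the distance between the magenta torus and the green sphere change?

+2.2

The distance was about 3.8 in the first image and 6.0 in the second, so they moved 2.2 units further apart.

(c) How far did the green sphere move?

2.2

The green sphere was near (7.6, 3.6) before and (5.7, 2.4) after, so it travelled √(1.9² + 1.2²) ≈ 2.2 units.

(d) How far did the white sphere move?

0.9

The white sphere was near (7.5, 1.6) before and (6.6, 1.4) after, so it travelled √(0.9² + 0.2²) ≈ 0.9 units.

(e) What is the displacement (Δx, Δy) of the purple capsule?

(1.4, -0.3)

The purple capsule started near (9.1, 2.8) and ended near (10.5, 2.5).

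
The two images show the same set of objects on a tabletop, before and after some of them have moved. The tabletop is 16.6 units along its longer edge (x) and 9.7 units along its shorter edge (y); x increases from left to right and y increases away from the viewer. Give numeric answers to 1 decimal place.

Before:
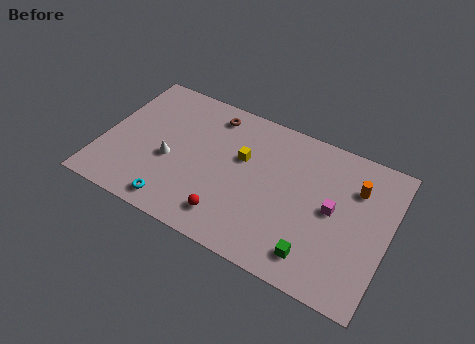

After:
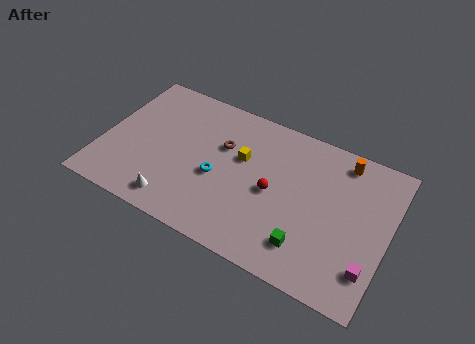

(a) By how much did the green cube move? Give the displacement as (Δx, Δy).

(-0.5, 0.4)

The green cube was at about (12.8, 1.7) and moved to about (12.3, 2.1).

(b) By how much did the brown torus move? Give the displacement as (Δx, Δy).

(0.9, -1.9)

The brown torus started near (5.9, 8.2) and ended near (6.8, 6.3).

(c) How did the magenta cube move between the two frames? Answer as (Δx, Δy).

(2.4, -2.7)

The magenta cube started near (13.4, 5.0) and ended near (15.8, 2.3).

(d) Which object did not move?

the yellow cube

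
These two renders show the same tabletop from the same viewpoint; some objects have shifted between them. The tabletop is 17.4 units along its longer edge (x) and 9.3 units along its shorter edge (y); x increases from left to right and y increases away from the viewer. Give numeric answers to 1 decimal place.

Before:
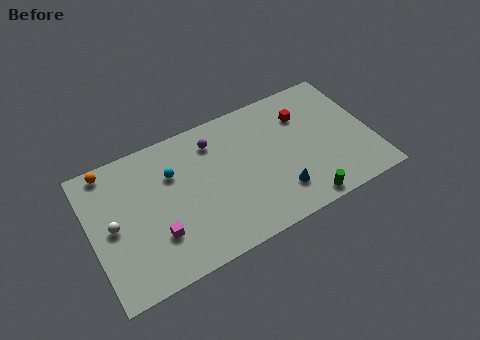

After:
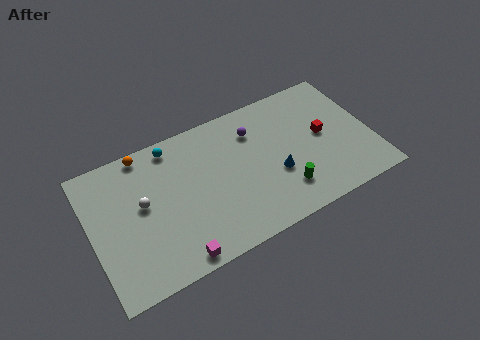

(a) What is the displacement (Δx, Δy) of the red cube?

(1.0, -1.9)

The red cube was at about (13.5, 6.8) and moved to about (14.5, 4.9).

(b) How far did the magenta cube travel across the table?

2.1

The magenta cube moved from about (3.8, 2.8) to (4.7, 0.9), a distance of √(0.9² + 1.9²) ≈ 2.1.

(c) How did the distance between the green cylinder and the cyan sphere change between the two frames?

-0.6

Before: roughly 9.2 units apart; after: 8.6. That's 0.6 units closer together.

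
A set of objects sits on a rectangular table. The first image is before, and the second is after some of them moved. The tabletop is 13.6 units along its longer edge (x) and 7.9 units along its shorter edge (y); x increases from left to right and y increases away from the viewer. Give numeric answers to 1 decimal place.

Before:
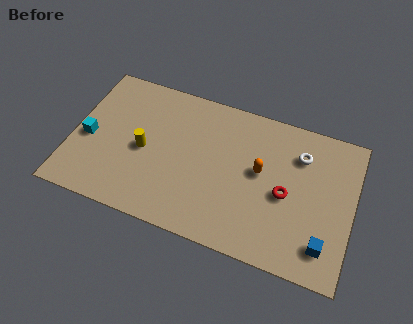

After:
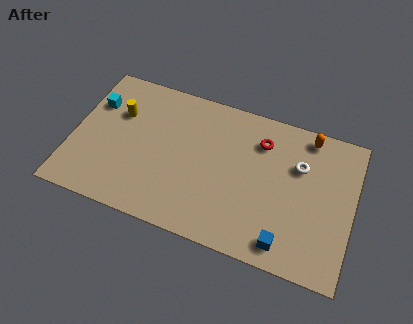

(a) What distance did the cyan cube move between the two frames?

2.0

From (0.8, 3.5) to (0.9, 5.5), the cyan cube covered √(0.1² + 2.0²) ≈ 2.0 units.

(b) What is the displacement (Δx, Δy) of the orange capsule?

(2.1, 2.6)

The orange capsule started near (9.1, 4.4) and ended near (11.2, 7.0).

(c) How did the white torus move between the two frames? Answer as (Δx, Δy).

(0.0, -0.6)

The white torus started near (10.9, 5.9) and ended near (10.9, 5.3).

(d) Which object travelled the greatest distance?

the orange capsule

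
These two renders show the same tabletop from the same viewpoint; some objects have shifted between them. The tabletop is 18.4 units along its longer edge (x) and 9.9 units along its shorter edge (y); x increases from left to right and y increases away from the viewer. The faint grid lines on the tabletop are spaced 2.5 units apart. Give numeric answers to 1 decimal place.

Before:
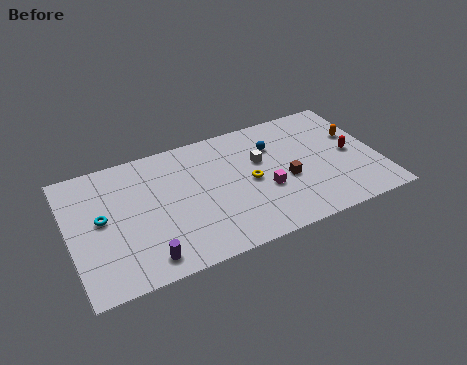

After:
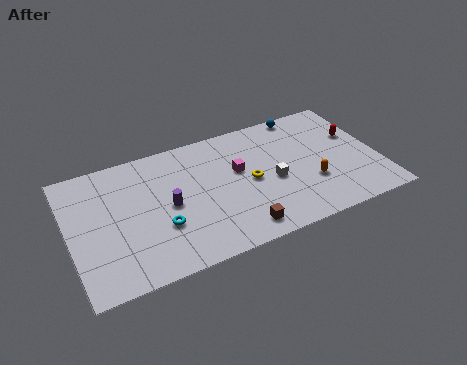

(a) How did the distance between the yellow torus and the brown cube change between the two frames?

+1.4

They were about 2.2 units apart before and 3.6 after — 1.4 units further apart.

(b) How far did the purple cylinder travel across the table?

3.8

From (4.1, 1.4) to (5.8, 4.8), the purple cylinder covered √(1.7² + 3.4²) ≈ 3.8 units.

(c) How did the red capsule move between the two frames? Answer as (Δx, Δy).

(0.5, 1.4)

The red capsule was at about (16.8, 4.8) and moved to about (17.3, 6.2).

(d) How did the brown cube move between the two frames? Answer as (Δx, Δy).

(-3.2, -2.7)

The brown cube was at about (12.8, 4.1) and moved to about (9.6, 1.4).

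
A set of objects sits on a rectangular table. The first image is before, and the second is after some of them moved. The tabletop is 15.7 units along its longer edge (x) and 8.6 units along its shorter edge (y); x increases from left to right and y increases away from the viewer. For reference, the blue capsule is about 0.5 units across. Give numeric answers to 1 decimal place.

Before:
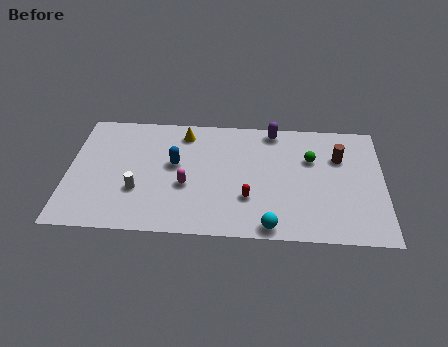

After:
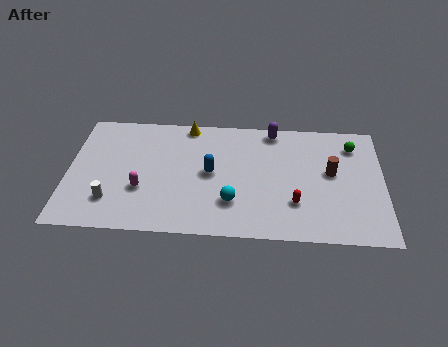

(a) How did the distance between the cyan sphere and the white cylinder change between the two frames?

-0.9

Before: roughly 6.9 units apart; after: 6.0. That's 0.9 units closer together.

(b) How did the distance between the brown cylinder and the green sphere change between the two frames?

+0.9

The distance was about 1.4 in the first image and 2.3 in the second, so they moved 0.9 units further apart.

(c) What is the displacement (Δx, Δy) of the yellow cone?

(0.2, 0.6)

The yellow cone was at about (5.7, 7.2) and moved to about (5.9, 7.8).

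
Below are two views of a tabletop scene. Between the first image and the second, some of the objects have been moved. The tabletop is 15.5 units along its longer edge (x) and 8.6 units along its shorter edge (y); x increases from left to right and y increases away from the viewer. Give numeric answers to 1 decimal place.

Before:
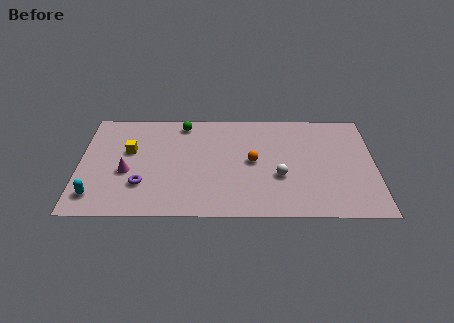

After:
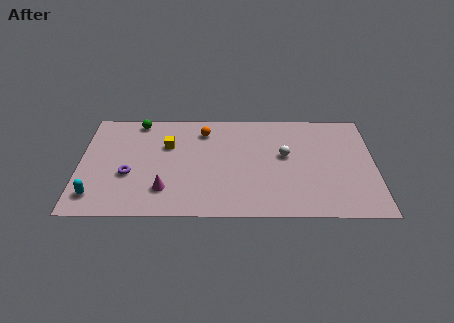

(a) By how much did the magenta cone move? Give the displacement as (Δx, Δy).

(2.0, -1.4)

The magenta cone started near (2.5, 3.5) and ended near (4.5, 2.1).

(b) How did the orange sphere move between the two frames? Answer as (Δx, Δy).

(-2.6, 2.5)

The orange sphere started near (9.1, 4.4) and ended near (6.5, 6.9).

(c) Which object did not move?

the cyan capsule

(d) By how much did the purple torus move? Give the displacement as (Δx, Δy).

(-0.7, 0.8)

The purple torus was at about (3.3, 2.5) and moved to about (2.6, 3.3).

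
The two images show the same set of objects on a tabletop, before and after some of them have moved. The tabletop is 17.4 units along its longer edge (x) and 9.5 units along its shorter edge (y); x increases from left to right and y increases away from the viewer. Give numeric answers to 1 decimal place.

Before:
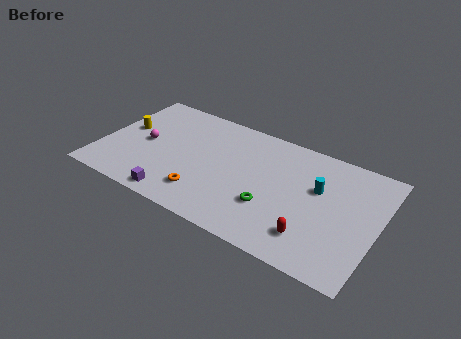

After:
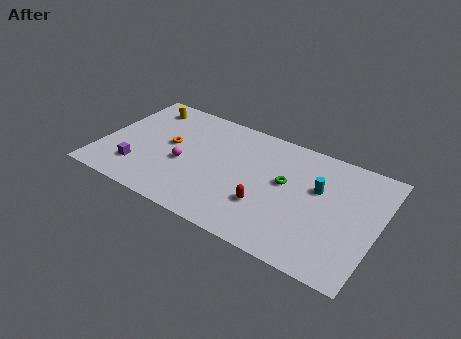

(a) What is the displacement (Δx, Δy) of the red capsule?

(-3.0, 0.9)

The red capsule started near (13.7, 2.1) and ended near (10.7, 3.0).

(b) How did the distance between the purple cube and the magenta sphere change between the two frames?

-1.3

The distance was about 4.5 in the first image and 3.2 in the second, so they moved 1.3 units closer together.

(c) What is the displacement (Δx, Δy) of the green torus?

(0.6, 2.3)

The green torus was at about (11.0, 3.1) and moved to about (11.6, 5.4).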